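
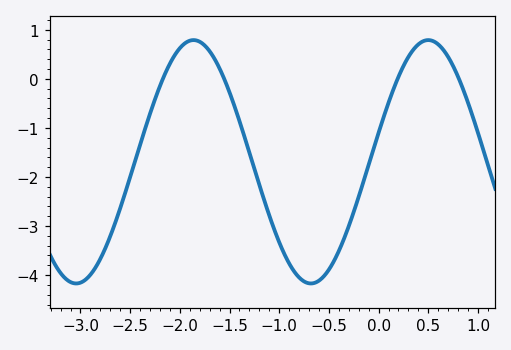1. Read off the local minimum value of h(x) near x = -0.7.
-4.17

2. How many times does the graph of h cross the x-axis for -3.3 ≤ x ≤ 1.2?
4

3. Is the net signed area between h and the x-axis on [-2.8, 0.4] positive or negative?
negative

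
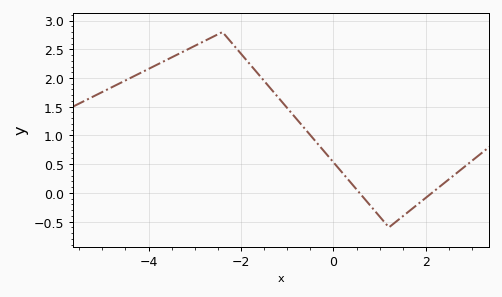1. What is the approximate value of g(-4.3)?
2.04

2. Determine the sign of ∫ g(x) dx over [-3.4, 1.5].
positive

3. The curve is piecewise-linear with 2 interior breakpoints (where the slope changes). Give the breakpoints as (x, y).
(-2.4, 2.8); (1.2, -0.6)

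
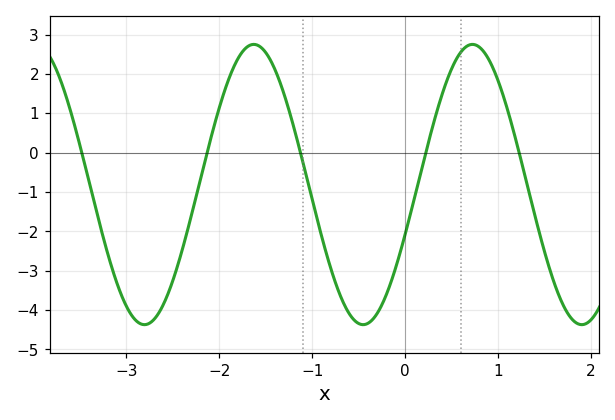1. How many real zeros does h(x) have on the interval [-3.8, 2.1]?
5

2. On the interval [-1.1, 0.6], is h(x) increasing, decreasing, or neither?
neither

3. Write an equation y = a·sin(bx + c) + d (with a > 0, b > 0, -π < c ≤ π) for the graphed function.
y = 3.56sin(2.67x - 0.36) - 0.81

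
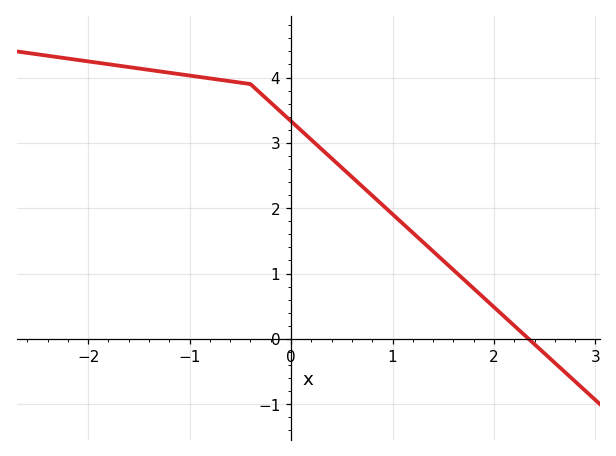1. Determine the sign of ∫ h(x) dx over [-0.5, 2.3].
positive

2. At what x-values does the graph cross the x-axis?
2.3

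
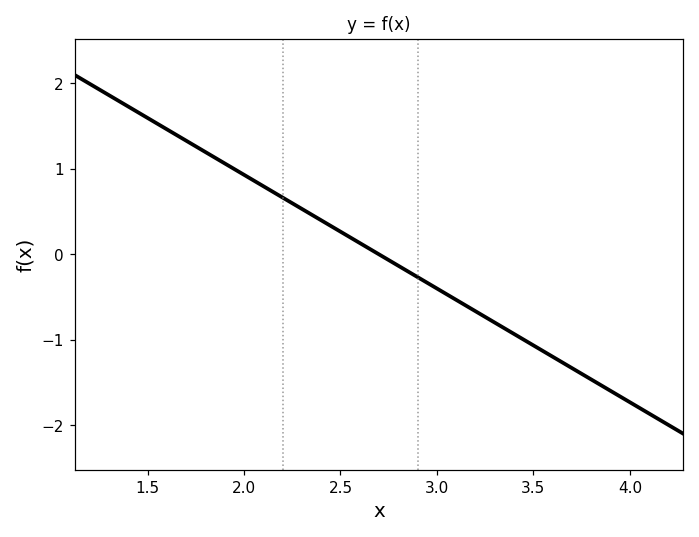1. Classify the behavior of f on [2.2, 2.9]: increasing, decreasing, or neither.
decreasing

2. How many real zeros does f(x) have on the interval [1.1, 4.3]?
1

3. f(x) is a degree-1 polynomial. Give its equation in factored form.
y = -1.33(x - 2.7)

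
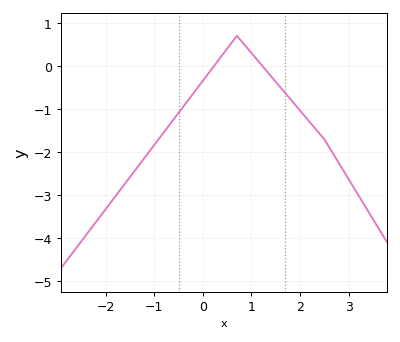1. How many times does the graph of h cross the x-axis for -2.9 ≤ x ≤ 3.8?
2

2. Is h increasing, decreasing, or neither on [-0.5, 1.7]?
neither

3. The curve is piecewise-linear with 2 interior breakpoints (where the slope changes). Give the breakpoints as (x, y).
(0.7, 0.7); (2.5, -1.7)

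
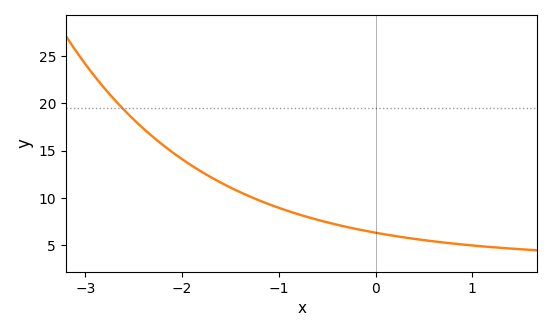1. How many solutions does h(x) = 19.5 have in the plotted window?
1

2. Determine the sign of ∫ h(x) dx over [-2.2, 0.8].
positive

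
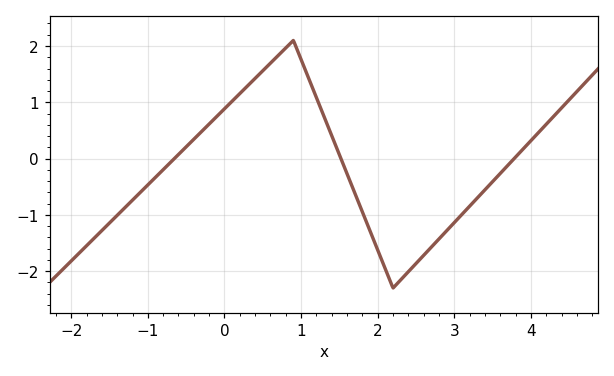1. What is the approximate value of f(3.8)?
0.028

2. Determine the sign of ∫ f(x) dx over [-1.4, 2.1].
positive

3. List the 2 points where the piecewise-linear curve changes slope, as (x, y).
(0.9, 2.1); (2.2, -2.3)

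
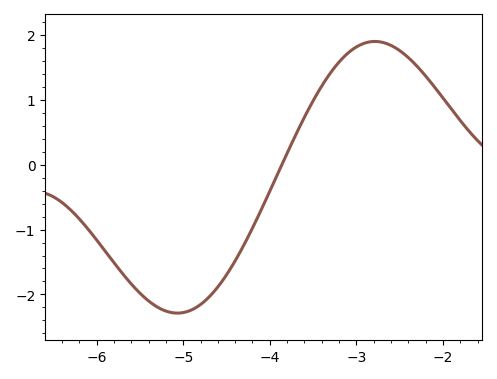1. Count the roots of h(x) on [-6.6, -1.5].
1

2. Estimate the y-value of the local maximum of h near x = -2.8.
1.9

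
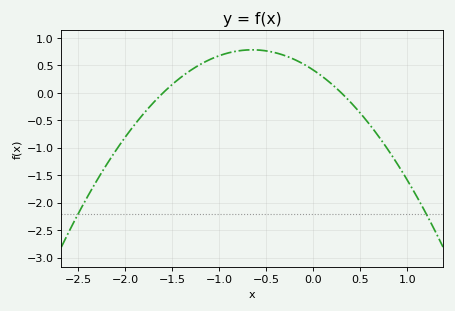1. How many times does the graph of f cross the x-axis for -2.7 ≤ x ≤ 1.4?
2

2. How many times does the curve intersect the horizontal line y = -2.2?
2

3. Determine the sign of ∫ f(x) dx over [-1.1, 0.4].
positive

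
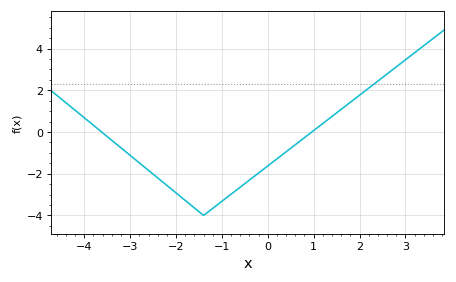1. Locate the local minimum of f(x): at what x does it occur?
-1.4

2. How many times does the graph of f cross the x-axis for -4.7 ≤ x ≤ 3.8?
2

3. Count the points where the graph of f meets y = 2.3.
1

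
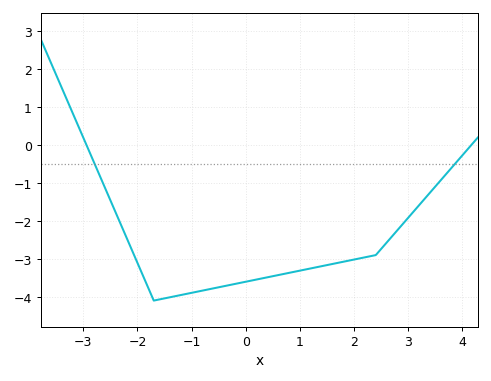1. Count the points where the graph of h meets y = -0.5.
2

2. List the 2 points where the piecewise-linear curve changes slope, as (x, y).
(-1.7, -4.1); (2.4, -2.9)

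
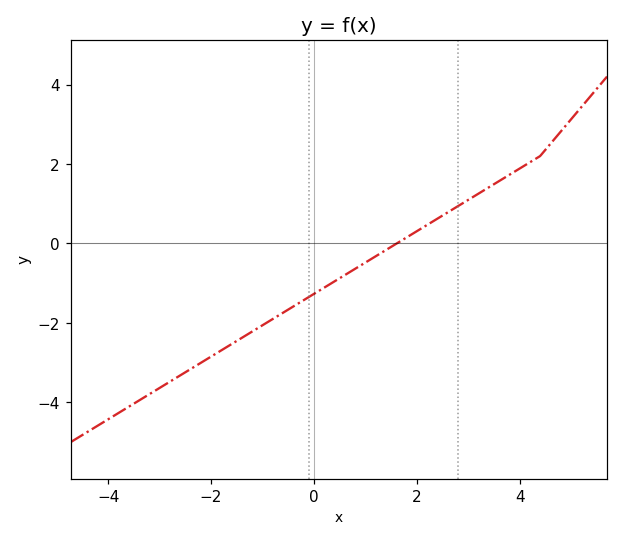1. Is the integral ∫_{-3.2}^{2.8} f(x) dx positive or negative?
negative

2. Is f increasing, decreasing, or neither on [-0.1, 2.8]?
increasing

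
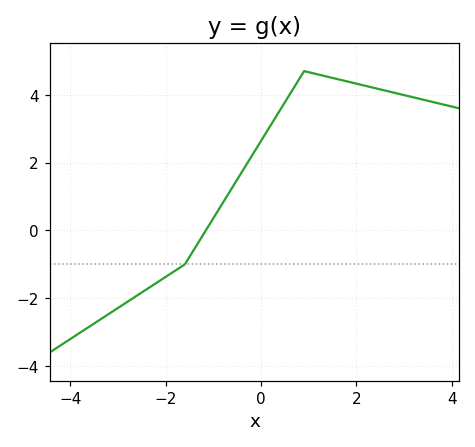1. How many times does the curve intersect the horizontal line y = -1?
1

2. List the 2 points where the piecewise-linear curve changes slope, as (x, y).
(-1.6, -1); (0.9, 4.7)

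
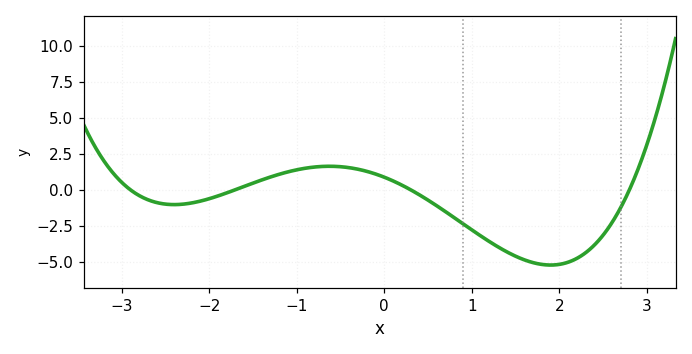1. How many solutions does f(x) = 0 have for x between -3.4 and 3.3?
4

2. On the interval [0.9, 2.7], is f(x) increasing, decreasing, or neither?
neither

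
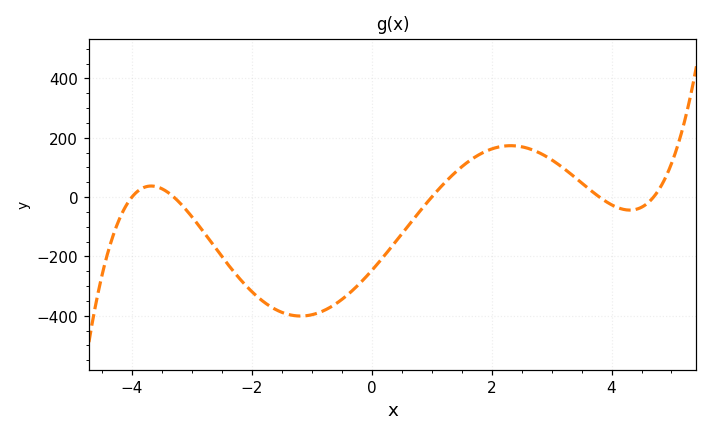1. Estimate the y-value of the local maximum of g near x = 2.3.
173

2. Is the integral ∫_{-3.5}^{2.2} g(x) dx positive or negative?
negative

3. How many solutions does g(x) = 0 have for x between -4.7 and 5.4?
5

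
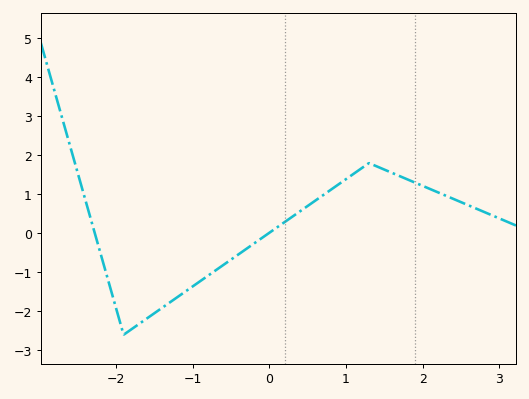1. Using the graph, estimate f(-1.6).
-2.2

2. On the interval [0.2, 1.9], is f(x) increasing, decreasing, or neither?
neither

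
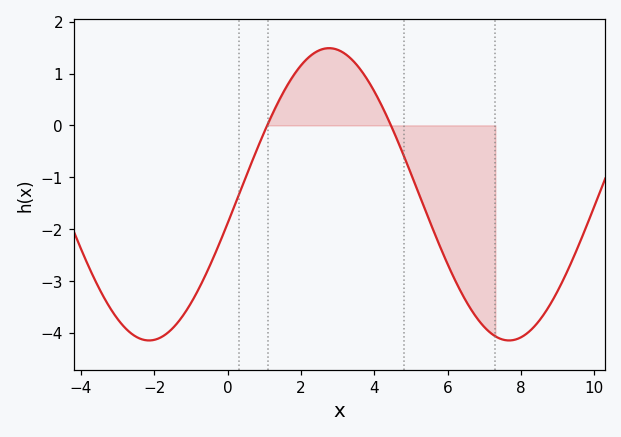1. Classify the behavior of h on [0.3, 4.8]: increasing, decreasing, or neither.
neither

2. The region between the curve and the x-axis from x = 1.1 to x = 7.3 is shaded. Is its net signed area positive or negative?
negative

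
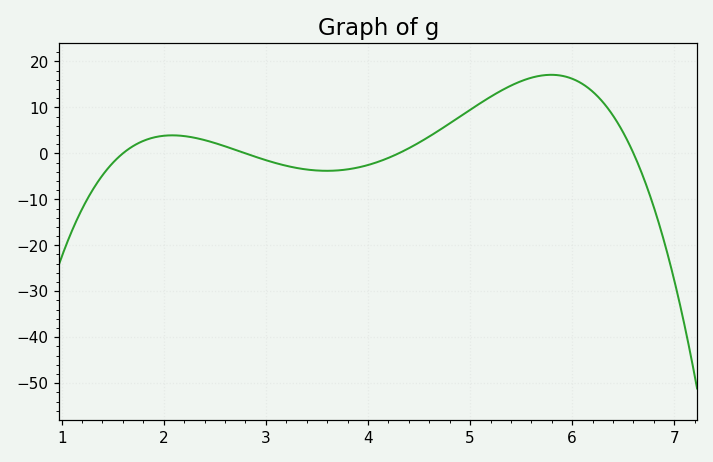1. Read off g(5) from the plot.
9.47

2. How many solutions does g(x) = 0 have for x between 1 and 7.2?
4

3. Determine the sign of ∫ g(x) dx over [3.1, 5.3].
positive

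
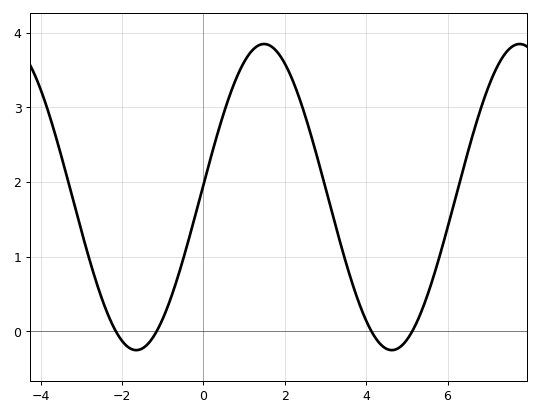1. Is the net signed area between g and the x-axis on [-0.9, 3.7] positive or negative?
positive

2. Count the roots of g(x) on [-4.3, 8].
4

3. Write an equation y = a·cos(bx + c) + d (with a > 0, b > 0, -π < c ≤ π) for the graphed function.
y = 2.05cos(1x - 1.49) + 1.8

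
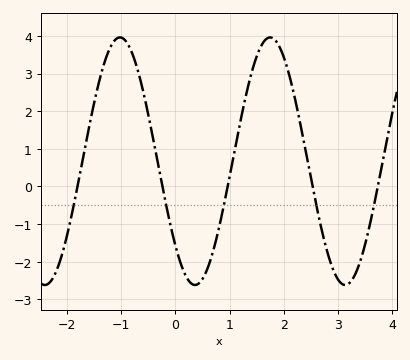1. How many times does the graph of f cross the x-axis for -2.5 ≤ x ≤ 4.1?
5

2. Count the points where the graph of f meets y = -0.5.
5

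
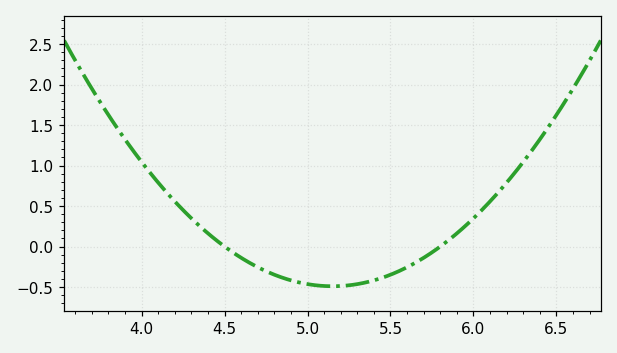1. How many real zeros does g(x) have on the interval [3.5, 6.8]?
2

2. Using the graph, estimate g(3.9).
1.32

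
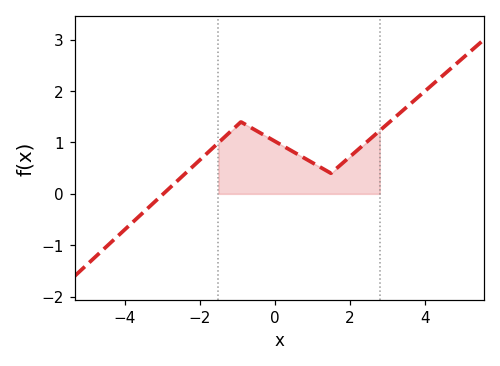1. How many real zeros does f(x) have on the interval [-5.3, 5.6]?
1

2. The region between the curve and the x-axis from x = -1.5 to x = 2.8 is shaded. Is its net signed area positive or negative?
positive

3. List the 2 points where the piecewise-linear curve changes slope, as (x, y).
(-0.9, 1.4); (1.5, 0.4)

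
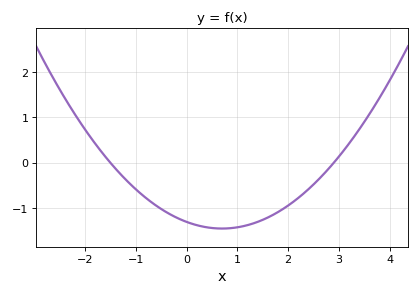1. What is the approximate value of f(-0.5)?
-1.02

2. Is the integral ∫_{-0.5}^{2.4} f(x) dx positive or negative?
negative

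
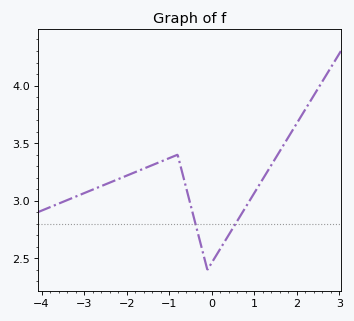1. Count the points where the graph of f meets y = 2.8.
2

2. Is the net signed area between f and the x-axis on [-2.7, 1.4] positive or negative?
positive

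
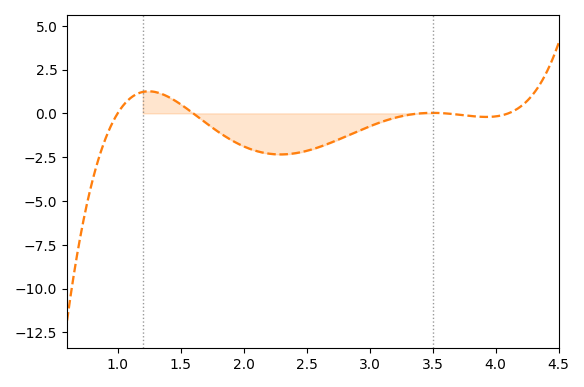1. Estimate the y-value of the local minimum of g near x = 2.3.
-2.4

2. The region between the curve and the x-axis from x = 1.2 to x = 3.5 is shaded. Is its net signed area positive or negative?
negative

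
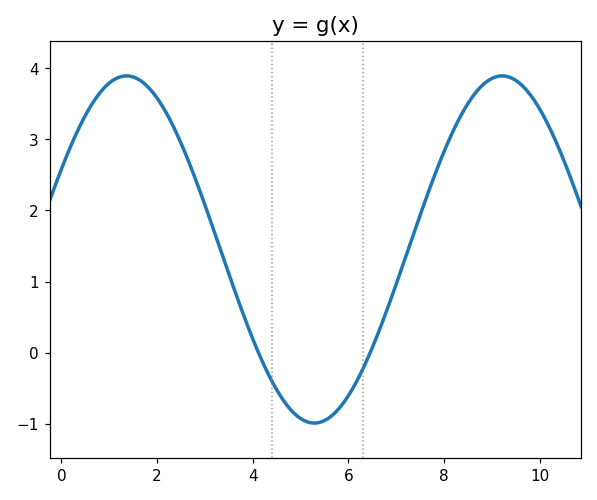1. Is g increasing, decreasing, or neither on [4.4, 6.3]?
neither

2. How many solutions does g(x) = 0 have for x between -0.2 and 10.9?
2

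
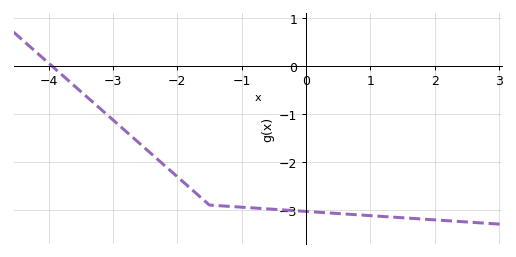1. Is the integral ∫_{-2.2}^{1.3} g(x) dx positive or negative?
negative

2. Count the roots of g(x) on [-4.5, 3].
1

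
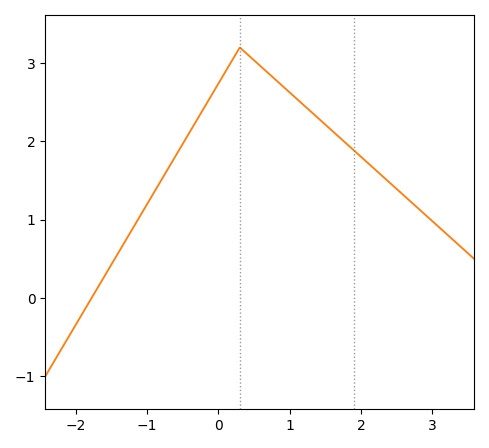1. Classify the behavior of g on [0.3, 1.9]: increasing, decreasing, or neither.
decreasing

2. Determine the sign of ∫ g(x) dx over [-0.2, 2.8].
positive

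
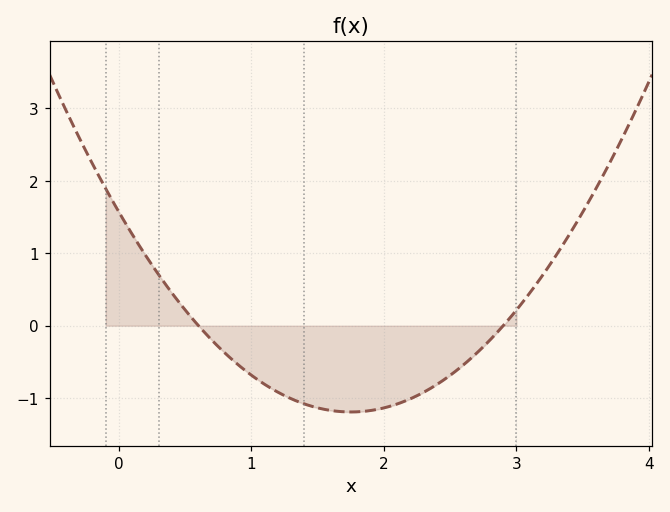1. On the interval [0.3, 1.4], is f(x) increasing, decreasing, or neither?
decreasing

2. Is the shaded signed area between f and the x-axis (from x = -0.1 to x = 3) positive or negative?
negative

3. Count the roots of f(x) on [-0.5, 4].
2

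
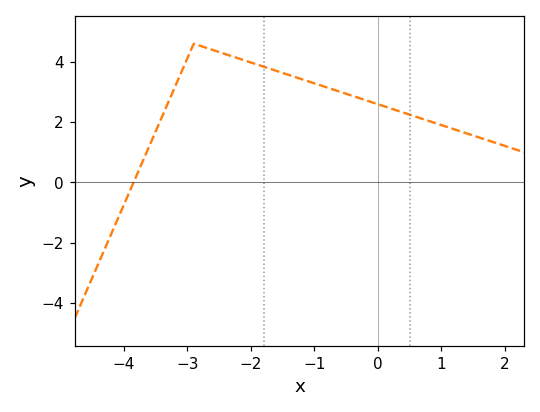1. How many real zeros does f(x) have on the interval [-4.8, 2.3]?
1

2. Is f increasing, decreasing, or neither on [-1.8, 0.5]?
decreasing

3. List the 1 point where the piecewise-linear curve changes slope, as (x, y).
(-2.9, 4.6)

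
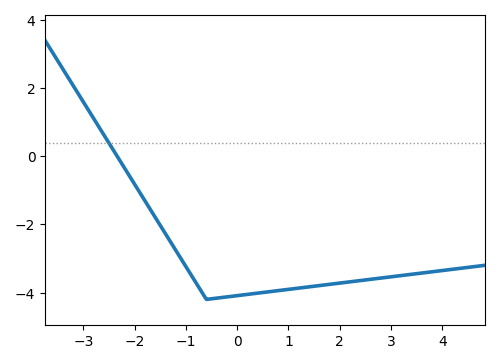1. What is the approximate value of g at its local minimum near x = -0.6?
-4.2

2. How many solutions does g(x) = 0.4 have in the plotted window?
1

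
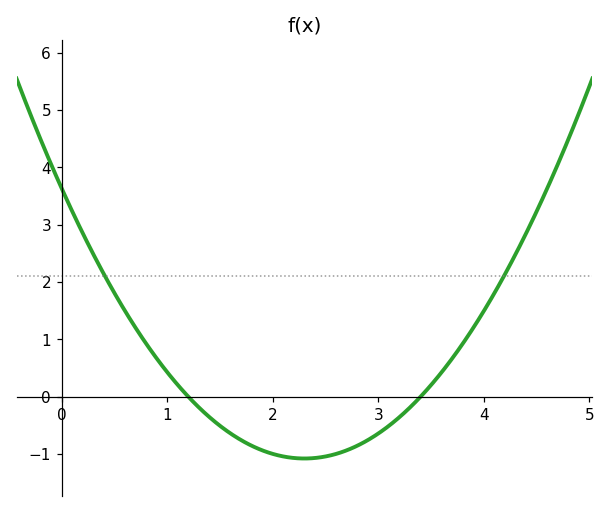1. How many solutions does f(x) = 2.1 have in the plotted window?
2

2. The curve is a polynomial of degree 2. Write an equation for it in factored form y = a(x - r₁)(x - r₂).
y = 0.89(x - 1.2)(x - 3.4)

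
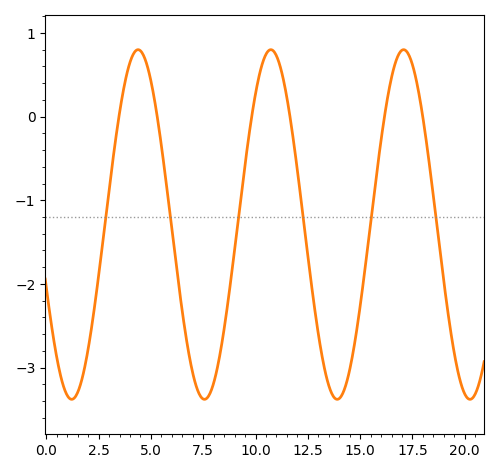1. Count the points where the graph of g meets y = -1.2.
6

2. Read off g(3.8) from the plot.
0.5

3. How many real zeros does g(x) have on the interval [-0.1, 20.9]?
6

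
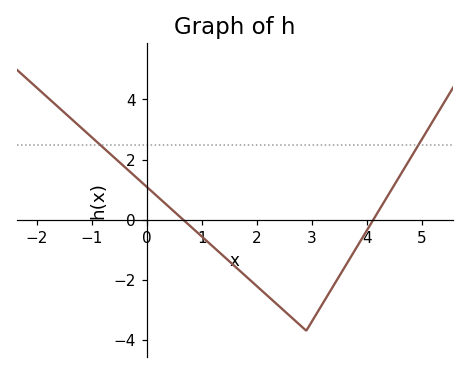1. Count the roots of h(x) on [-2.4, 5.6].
2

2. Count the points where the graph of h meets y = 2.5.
2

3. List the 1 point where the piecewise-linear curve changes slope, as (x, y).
(2.9, -3.7)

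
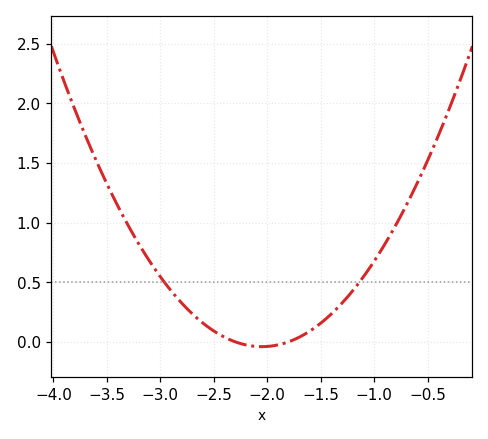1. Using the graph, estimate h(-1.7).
0.039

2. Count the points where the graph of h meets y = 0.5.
2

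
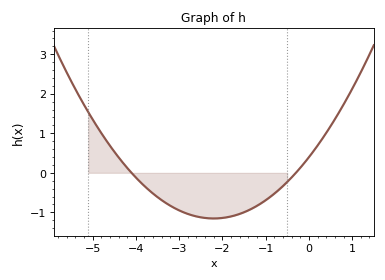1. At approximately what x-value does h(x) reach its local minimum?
-2.2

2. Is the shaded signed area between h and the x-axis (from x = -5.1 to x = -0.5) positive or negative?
negative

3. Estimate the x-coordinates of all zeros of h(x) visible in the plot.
-4.1, -0.3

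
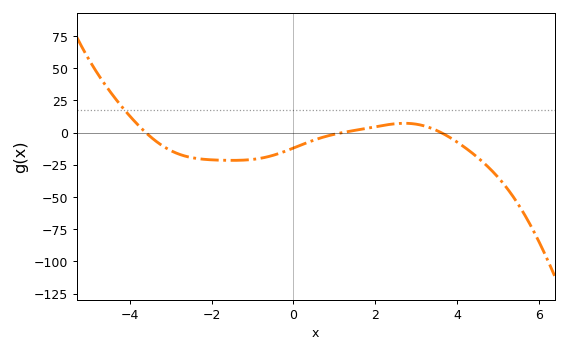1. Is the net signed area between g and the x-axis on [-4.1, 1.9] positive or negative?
negative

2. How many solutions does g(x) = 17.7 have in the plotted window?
1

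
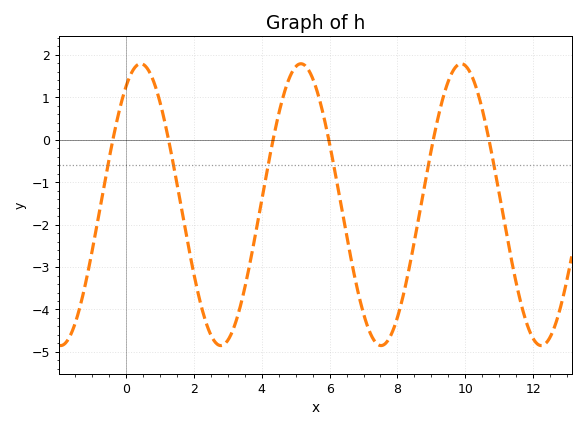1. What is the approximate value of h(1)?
0.88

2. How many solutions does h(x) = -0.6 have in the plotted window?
6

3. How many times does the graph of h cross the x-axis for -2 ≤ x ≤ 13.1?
6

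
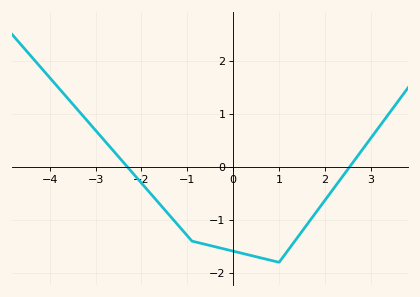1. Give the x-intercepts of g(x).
-2.4, 2.6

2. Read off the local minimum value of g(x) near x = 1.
-1.8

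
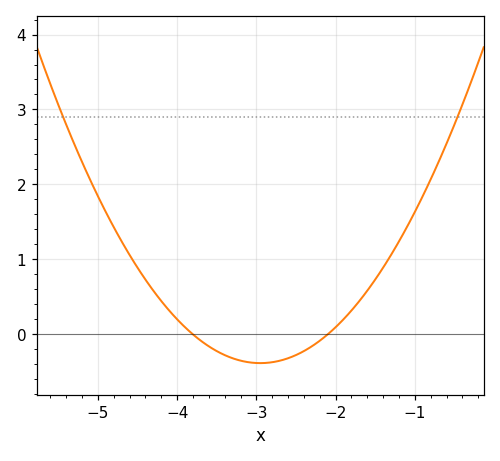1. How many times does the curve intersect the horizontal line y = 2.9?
2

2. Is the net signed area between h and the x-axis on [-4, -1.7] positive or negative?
negative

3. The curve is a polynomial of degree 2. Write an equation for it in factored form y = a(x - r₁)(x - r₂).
y = 0.53(x + 3.8)(x + 2.1)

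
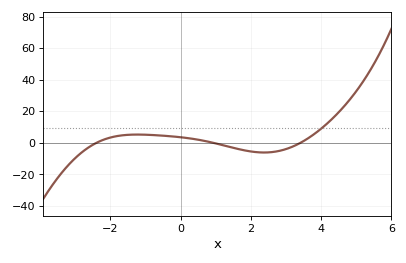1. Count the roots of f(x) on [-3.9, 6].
3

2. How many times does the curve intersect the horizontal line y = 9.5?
1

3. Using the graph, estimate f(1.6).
-4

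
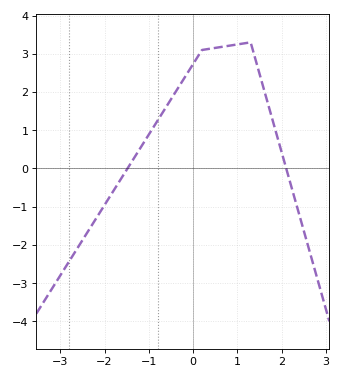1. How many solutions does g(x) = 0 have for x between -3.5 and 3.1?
2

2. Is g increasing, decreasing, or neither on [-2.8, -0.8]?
increasing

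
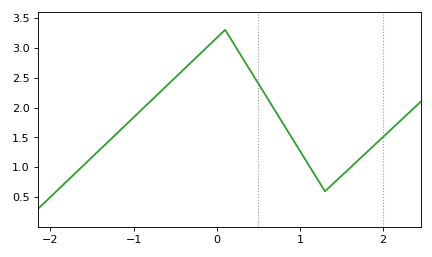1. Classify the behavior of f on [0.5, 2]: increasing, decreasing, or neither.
neither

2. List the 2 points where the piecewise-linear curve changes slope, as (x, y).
(0.1, 3.3); (1.3, 0.6)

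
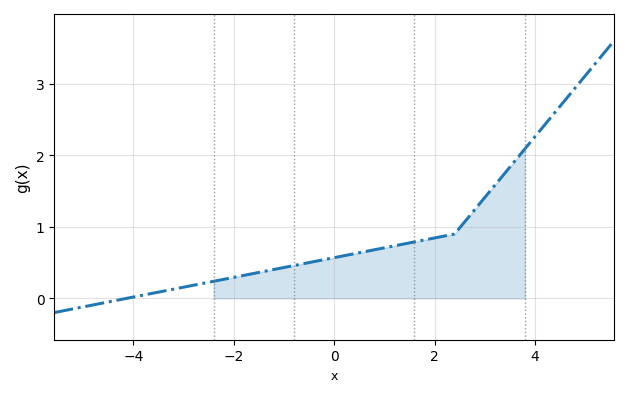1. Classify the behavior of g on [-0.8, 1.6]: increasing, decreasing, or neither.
increasing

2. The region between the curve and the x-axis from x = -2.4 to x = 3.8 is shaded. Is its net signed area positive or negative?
positive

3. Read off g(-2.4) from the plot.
0.2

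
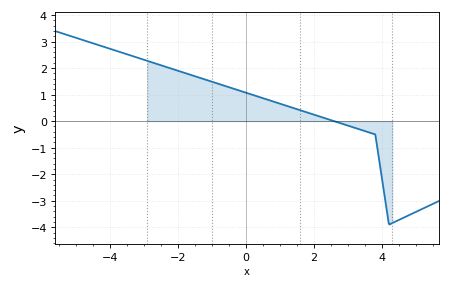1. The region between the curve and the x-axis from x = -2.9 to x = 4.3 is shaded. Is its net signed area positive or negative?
positive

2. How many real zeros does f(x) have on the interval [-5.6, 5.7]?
1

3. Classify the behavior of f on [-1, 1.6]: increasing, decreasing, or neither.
decreasing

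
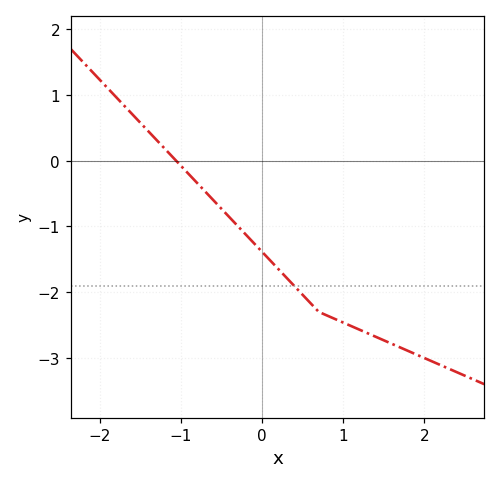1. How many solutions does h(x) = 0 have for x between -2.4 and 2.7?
1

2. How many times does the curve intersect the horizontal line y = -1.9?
1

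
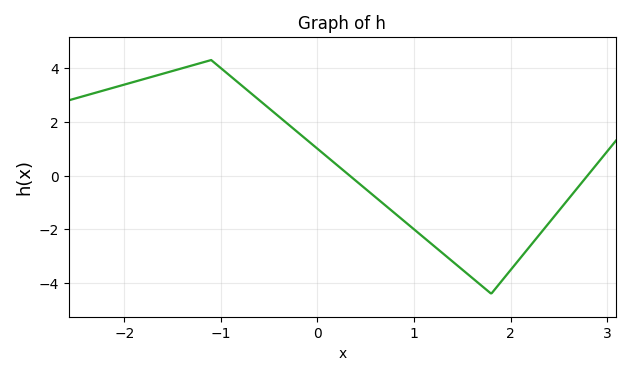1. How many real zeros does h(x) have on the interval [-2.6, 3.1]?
2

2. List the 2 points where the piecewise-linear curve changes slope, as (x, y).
(-1.1, 4.3); (1.8, -4.4)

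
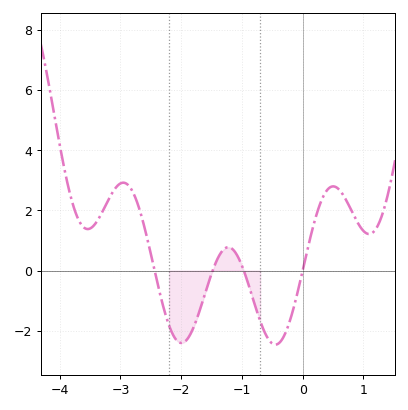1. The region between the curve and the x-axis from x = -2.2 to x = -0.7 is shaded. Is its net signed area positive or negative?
negative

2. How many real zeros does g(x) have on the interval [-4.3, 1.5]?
4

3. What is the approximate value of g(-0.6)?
-2.2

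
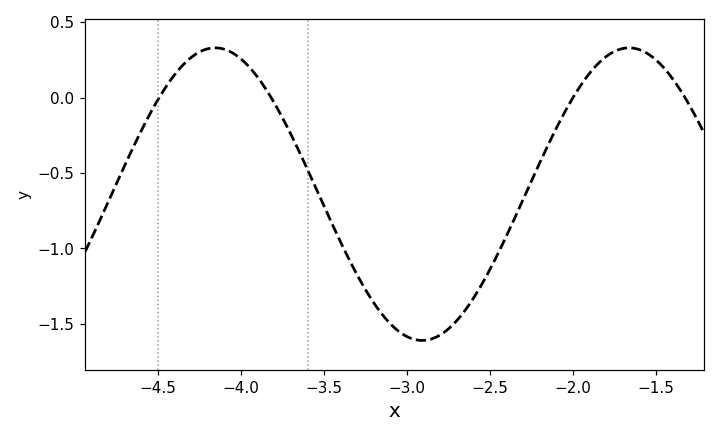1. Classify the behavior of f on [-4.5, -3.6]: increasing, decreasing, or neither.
neither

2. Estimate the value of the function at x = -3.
-1.59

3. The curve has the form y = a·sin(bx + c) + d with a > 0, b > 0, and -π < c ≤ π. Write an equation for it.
y = 0.97sin(2.52x - 0.52) - 0.64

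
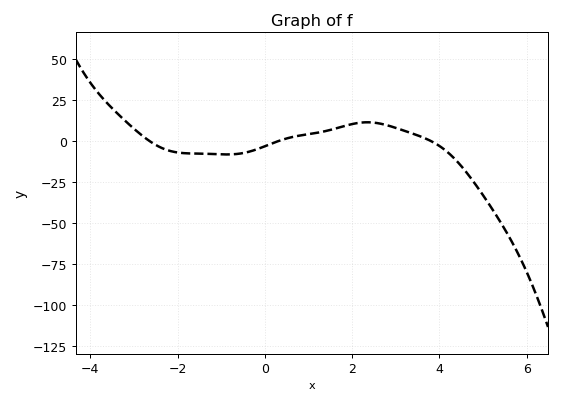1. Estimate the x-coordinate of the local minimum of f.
-0.872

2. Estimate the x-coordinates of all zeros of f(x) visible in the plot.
-2.63, 0.293, 3.82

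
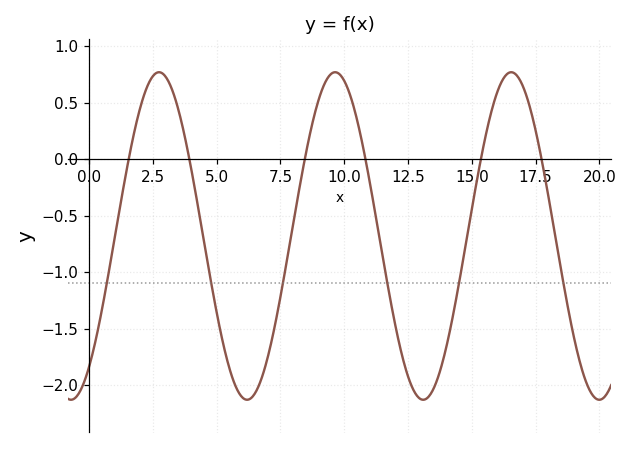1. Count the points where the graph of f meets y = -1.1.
6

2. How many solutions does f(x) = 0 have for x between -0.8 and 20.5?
6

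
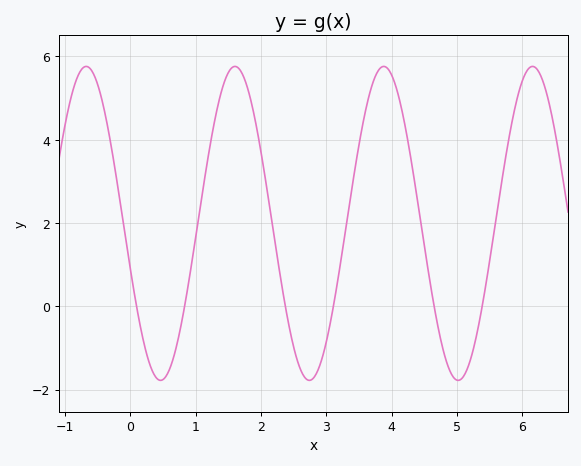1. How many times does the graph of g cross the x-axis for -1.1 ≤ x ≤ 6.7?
6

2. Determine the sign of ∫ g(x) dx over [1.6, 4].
positive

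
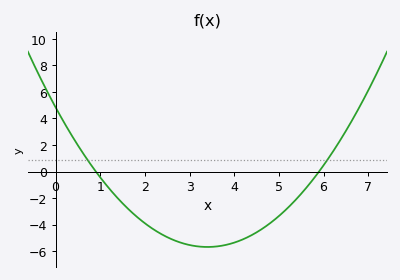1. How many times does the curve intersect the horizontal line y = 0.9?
2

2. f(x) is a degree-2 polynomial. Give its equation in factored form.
y = 0.91(x - 0.9)(x - 5.9)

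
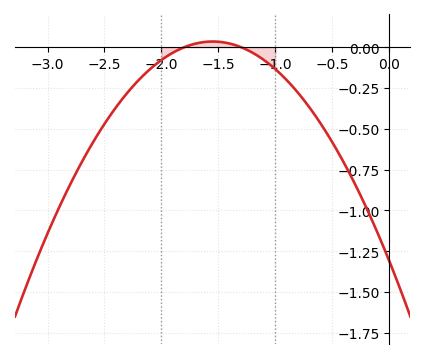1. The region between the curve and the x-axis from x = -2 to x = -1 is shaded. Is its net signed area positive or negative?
negative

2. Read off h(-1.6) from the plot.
0.04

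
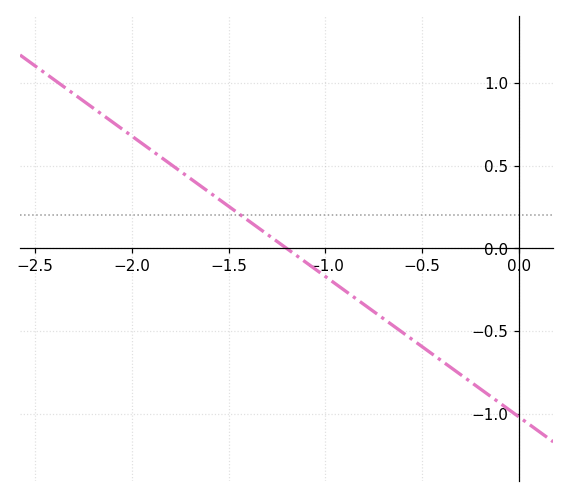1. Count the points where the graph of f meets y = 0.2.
1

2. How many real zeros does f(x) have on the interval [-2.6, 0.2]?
1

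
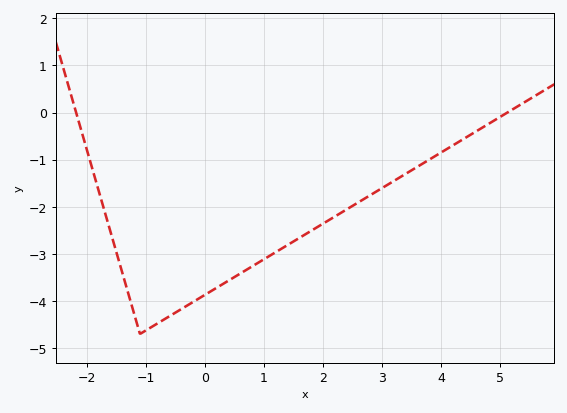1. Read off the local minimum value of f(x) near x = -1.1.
-4.7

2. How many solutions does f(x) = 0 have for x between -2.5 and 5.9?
2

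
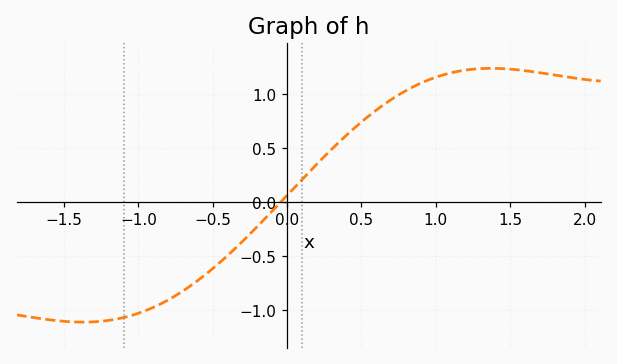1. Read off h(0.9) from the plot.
1.1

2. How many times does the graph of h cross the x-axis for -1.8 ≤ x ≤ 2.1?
1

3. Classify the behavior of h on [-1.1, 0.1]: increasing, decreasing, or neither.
increasing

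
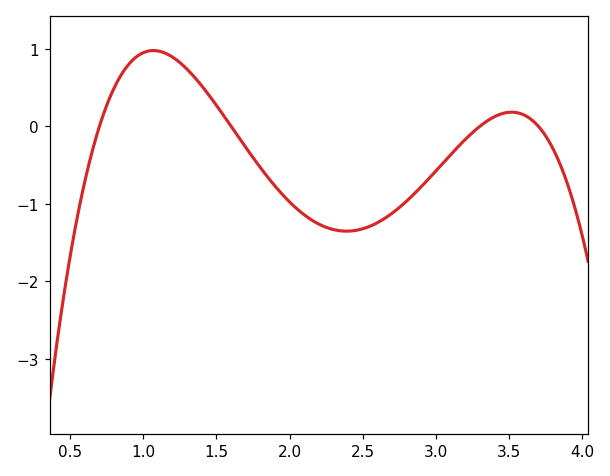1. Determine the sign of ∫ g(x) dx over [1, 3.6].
negative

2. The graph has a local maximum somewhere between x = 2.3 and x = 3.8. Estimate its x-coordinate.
3.5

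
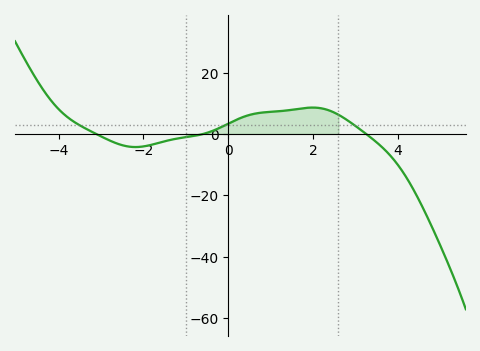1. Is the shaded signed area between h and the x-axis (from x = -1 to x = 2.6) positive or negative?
positive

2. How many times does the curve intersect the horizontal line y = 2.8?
3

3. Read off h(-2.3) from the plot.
-4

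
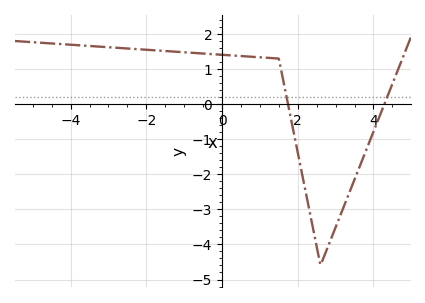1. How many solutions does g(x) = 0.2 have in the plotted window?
2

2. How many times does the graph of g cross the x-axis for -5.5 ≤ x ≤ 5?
2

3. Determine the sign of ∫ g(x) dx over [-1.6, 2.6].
positive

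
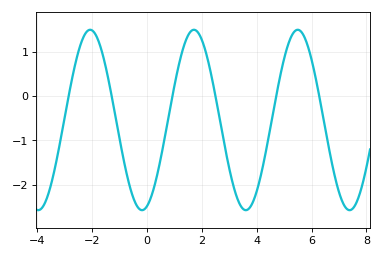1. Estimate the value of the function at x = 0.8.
-0.4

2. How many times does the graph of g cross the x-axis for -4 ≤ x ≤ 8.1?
6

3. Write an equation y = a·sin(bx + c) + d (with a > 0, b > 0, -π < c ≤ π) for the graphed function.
y = 2.03sin(1.7x - 1.3) - 0.54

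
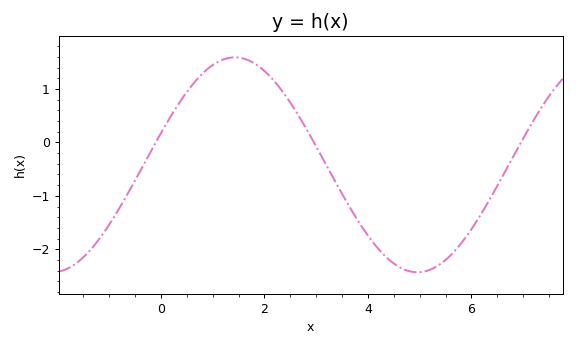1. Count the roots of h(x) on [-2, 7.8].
3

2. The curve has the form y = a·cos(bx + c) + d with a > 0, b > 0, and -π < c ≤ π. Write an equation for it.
y = 2.01cos(0.89x - 1.3) - 0.42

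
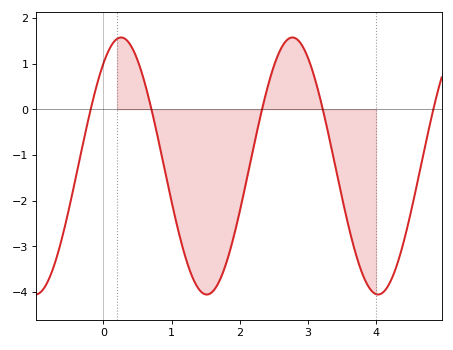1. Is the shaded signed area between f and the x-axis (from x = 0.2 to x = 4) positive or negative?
negative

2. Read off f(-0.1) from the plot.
0.508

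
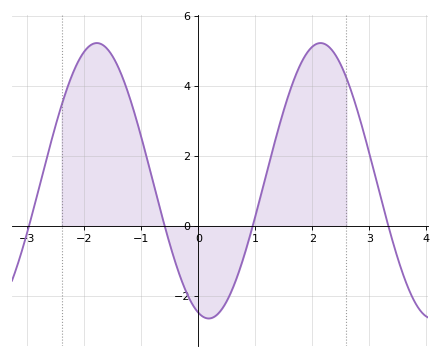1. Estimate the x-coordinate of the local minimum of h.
0.2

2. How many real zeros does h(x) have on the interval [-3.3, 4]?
4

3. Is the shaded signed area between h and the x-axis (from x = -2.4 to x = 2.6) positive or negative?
positive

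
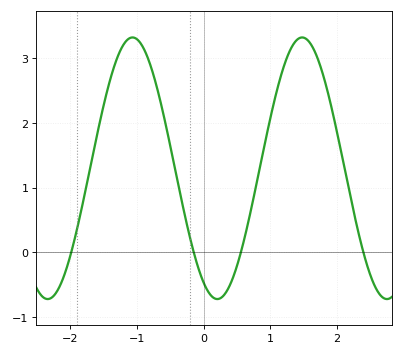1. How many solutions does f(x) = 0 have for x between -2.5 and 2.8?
4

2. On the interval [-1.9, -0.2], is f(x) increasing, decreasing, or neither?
neither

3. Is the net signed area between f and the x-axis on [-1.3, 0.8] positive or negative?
positive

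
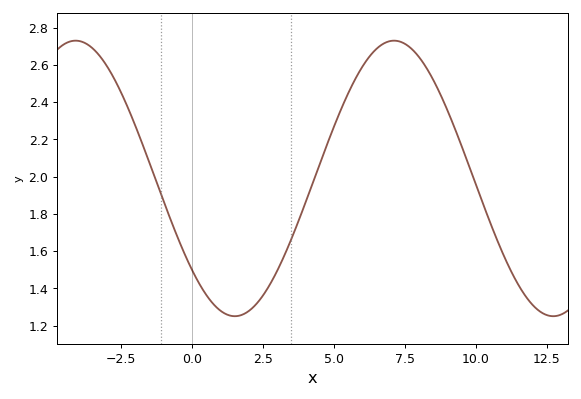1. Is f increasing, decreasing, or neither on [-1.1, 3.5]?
neither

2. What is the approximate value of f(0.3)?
1.42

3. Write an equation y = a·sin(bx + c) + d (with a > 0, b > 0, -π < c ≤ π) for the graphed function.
y = 0.74sin(0.56x - 2.42) + 1.99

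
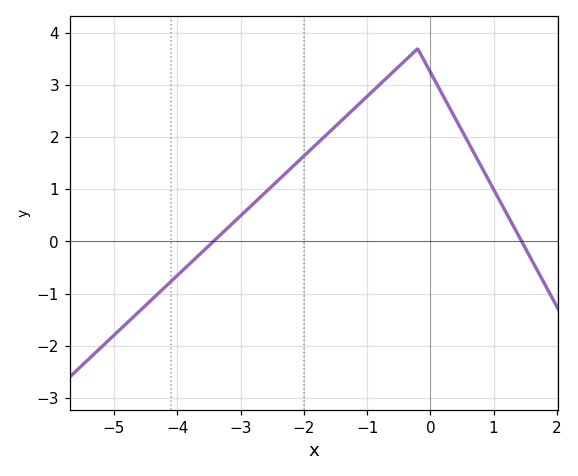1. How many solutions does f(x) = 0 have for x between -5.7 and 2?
2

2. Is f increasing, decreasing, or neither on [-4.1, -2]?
increasing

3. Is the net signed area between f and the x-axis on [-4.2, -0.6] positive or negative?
positive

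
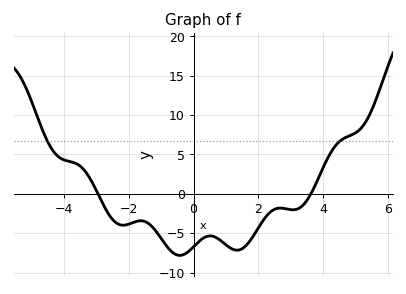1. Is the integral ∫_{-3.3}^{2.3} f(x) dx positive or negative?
negative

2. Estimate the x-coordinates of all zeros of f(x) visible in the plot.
-2.95, 3.62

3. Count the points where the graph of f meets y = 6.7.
2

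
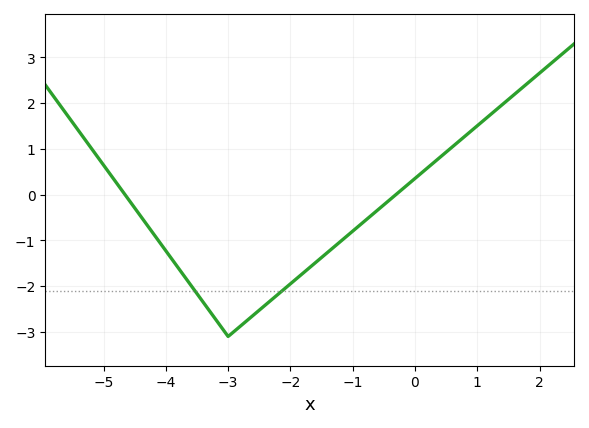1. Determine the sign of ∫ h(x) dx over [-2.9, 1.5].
negative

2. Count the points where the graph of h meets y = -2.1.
2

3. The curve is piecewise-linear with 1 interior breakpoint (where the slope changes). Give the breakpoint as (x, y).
(-3, -3.1)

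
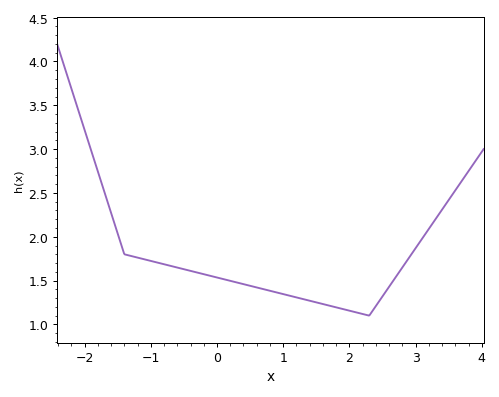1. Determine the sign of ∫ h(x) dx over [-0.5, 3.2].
positive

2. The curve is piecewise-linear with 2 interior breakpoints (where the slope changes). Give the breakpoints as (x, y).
(-1.4, 1.8); (2.3, 1.1)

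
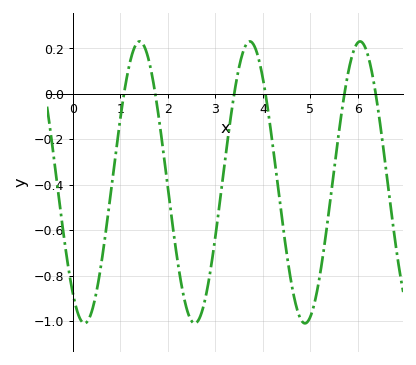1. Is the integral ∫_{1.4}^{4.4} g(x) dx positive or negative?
negative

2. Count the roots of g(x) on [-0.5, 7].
6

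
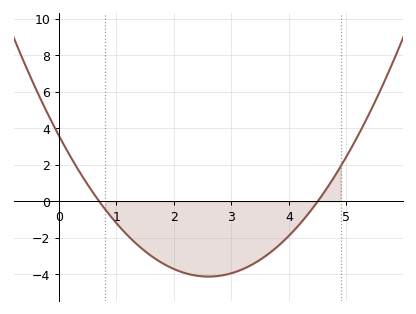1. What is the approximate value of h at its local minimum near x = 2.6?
-4.12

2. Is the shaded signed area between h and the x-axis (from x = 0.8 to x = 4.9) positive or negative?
negative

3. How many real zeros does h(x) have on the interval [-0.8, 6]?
2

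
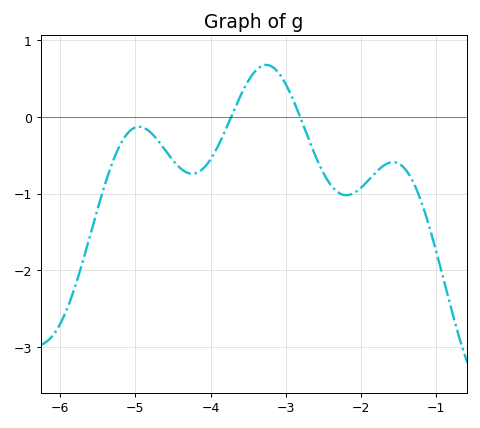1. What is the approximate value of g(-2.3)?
-0.989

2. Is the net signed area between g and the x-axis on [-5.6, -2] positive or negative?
negative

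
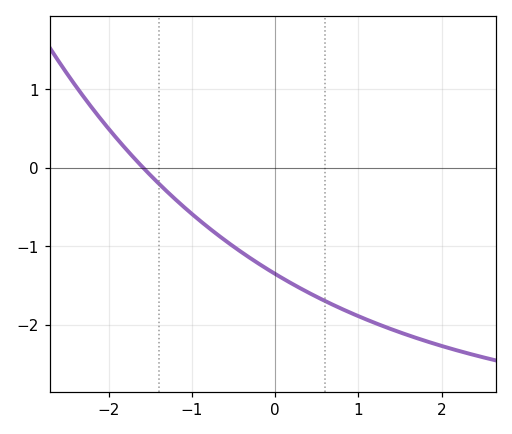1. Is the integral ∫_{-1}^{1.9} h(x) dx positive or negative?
negative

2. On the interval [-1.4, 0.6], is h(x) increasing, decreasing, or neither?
decreasing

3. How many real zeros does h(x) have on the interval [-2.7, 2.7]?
1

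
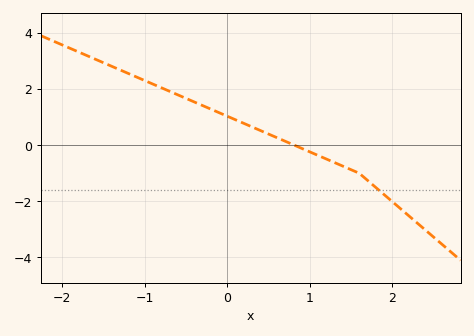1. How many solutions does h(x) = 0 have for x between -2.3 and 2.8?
1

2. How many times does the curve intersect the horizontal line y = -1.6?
1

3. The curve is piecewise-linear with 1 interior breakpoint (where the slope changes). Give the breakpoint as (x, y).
(1.6, -1)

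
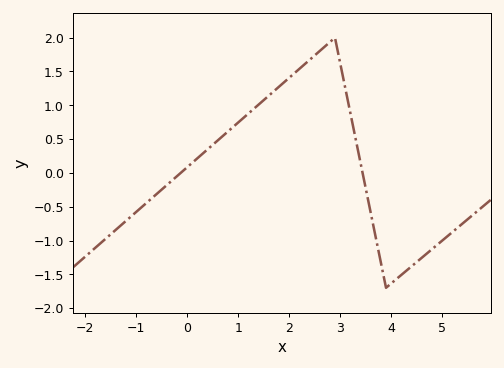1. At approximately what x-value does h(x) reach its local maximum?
3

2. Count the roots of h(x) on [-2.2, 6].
2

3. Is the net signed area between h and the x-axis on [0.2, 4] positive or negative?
positive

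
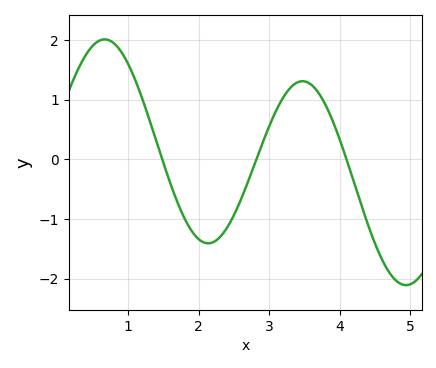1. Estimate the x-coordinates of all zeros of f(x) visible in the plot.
1.5, 2.8, 4.1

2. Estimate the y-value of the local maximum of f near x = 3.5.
1.3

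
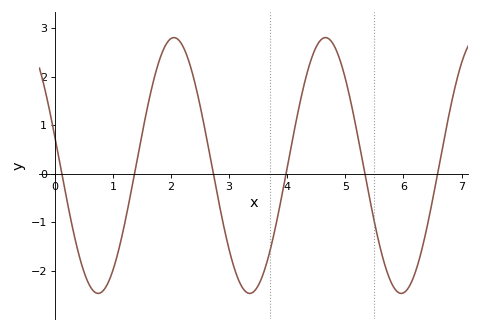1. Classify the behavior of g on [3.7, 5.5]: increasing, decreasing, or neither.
neither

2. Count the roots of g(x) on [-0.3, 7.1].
6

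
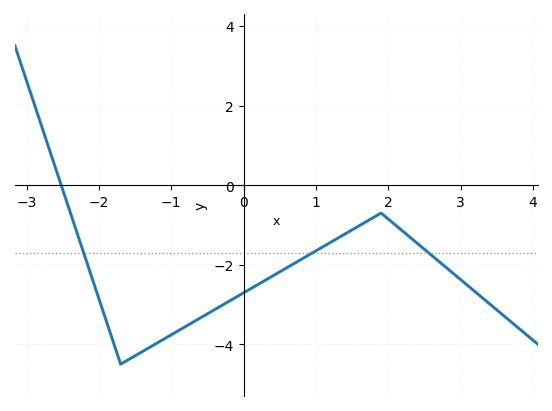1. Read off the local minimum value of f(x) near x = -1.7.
-4.5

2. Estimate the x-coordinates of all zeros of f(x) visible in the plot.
-2.52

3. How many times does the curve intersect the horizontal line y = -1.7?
3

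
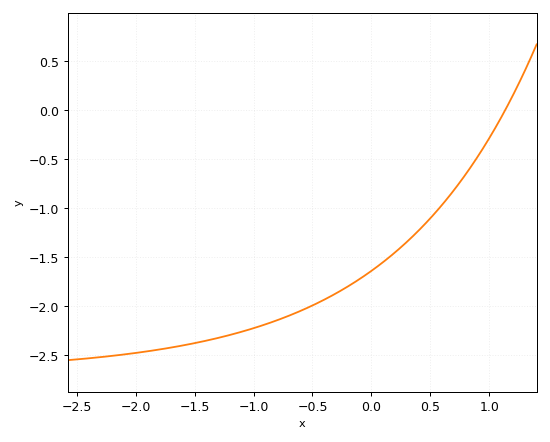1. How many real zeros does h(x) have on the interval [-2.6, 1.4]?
1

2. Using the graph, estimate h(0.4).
-1.25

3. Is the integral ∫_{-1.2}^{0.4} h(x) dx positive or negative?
negative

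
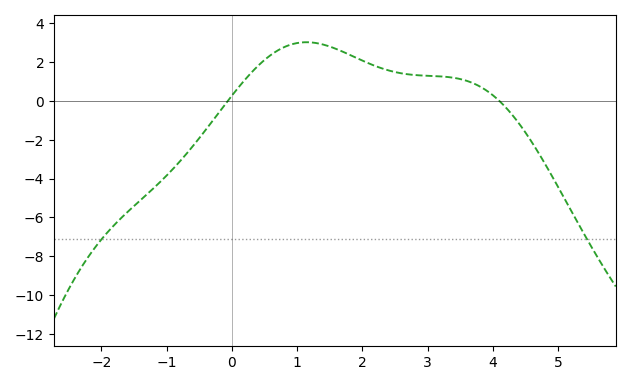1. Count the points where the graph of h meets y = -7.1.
2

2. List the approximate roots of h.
0, 4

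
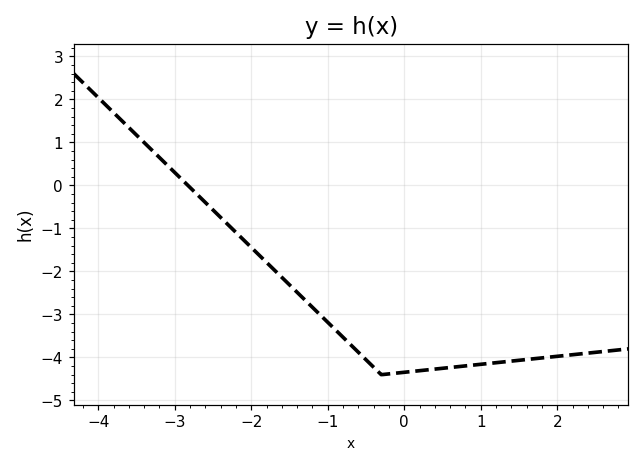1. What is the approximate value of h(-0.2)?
-4.38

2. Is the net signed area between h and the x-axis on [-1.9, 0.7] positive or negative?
negative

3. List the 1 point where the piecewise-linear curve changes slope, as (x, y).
(-0.3, -4.4)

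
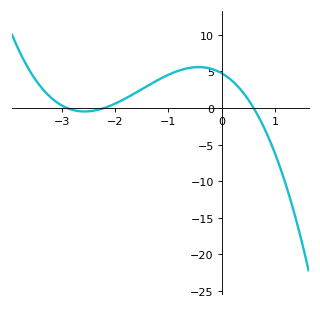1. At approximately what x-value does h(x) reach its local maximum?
-0.4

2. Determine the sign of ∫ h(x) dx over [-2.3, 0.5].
positive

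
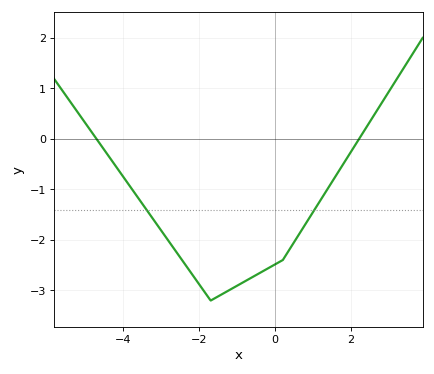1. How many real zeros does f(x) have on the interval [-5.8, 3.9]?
2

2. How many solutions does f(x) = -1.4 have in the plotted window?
2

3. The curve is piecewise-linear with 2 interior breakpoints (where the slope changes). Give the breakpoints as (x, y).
(-1.7, -3.2); (0.2, -2.4)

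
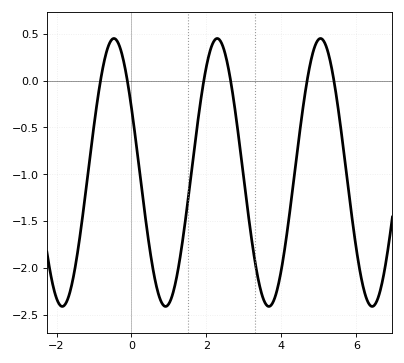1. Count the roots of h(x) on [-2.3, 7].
6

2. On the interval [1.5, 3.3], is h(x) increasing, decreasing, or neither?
neither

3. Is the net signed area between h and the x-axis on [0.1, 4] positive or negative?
negative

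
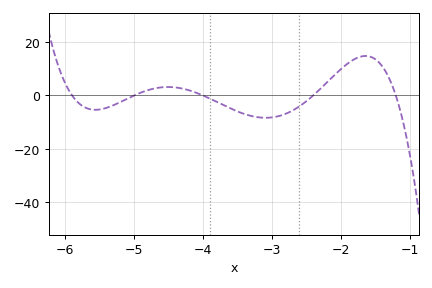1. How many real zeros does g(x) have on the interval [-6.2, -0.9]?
5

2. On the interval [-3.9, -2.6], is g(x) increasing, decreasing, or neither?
neither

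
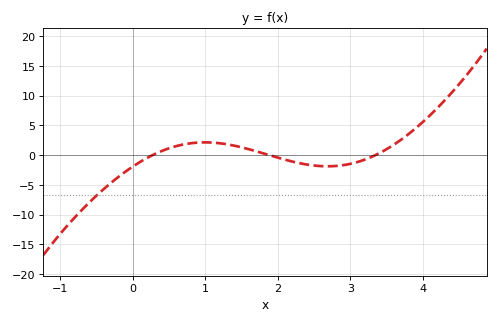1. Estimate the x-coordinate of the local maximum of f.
1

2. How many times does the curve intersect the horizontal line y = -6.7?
1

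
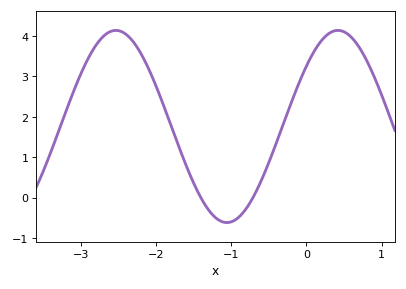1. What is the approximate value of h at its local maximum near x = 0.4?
4.1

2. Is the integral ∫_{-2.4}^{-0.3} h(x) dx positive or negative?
positive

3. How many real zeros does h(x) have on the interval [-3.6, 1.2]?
2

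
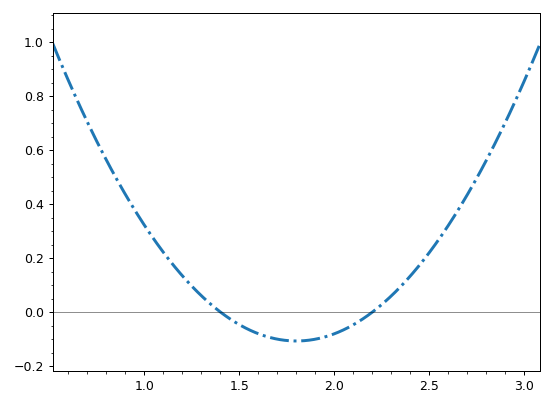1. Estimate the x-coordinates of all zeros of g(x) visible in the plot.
1.4, 2.2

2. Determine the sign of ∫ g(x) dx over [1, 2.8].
positive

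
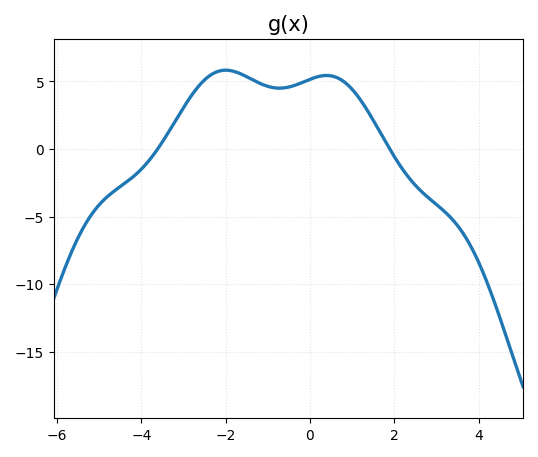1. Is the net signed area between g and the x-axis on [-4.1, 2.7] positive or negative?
positive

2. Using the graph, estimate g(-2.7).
4.43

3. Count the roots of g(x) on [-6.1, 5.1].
2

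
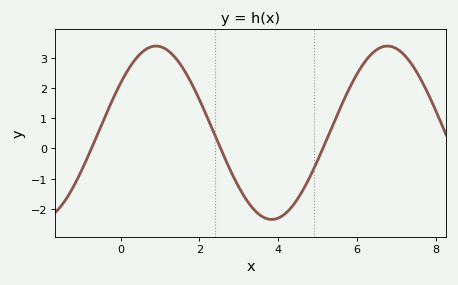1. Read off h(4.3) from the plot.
-2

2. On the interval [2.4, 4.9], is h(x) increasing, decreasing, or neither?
neither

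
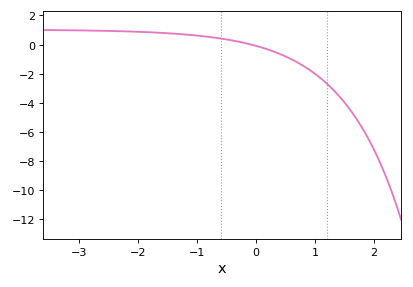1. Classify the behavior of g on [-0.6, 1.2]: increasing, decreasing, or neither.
decreasing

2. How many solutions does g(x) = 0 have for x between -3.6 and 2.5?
1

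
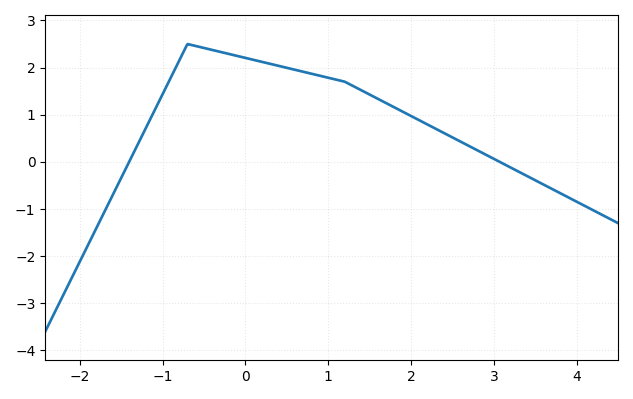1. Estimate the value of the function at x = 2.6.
0.427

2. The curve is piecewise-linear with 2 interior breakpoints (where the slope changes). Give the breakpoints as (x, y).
(-0.7, 2.5); (1.2, 1.7)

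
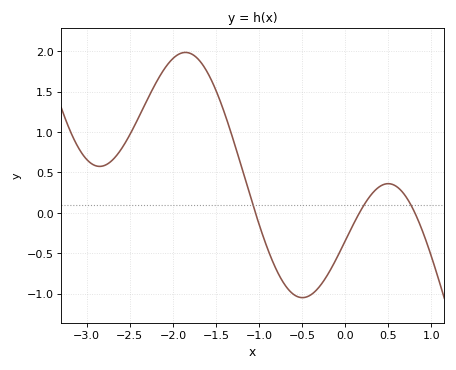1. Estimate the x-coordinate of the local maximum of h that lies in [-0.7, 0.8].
0.497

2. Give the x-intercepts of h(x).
-1.04, 0.164, 0.807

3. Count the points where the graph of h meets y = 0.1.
3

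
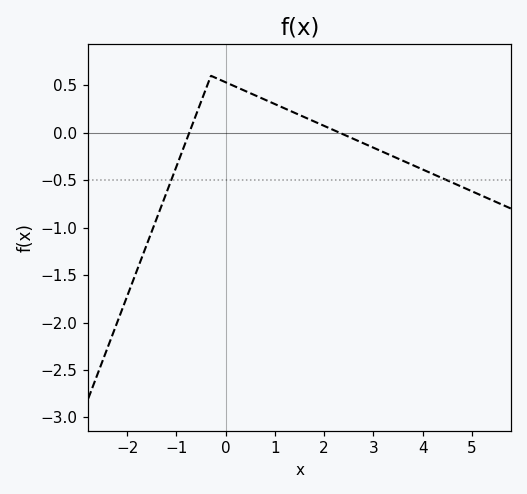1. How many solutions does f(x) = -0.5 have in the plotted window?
2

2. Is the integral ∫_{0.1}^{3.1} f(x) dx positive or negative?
positive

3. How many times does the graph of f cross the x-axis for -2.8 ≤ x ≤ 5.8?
2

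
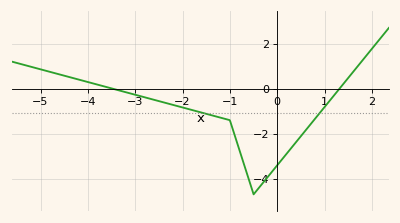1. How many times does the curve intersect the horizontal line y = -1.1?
2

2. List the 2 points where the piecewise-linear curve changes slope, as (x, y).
(-1, -1.4); (-0.5, -4.7)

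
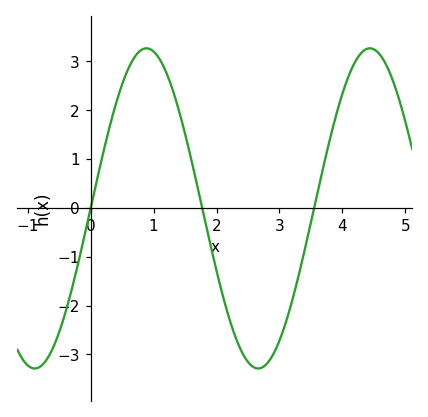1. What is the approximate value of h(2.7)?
-3.3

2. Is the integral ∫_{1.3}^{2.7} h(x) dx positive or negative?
negative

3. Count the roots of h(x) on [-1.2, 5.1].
3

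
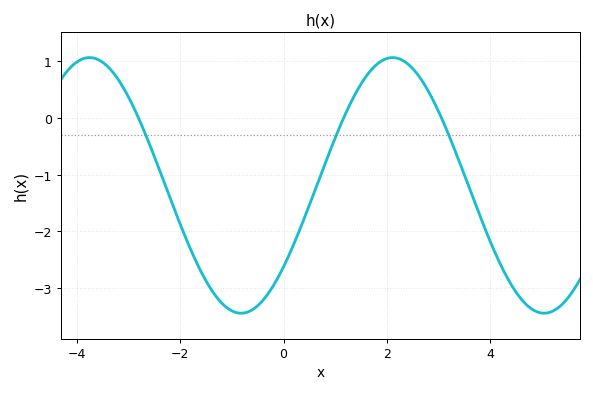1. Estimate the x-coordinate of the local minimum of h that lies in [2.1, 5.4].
5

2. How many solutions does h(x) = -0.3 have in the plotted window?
3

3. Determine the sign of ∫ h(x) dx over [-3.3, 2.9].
negative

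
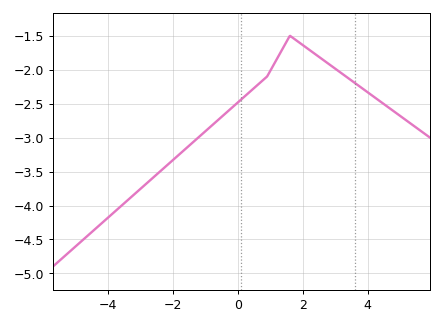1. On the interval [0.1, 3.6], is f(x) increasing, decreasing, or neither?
neither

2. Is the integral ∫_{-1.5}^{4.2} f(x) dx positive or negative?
negative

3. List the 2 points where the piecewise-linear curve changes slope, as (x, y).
(0.9, -2.1); (1.6, -1.5)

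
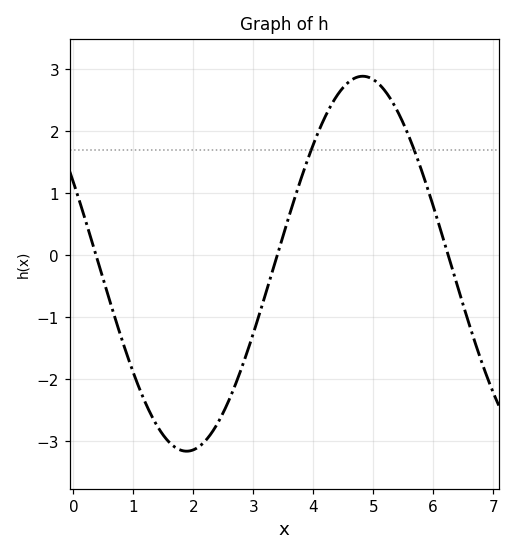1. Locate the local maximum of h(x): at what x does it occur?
4.82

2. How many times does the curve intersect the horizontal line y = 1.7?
2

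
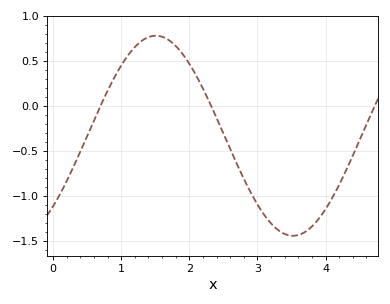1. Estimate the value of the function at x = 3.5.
-1.45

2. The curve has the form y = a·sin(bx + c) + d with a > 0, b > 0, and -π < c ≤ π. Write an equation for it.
y = 1.11sin(1.6x - 0.78) - 0.33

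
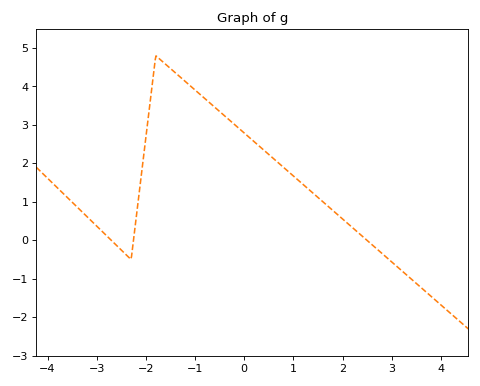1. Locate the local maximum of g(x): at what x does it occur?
-1.8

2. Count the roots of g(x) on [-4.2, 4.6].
3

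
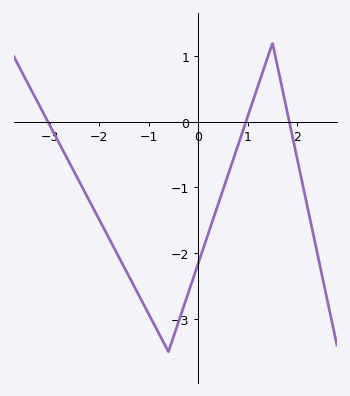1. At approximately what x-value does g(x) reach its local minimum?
-0.601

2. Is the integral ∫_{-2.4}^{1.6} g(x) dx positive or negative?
negative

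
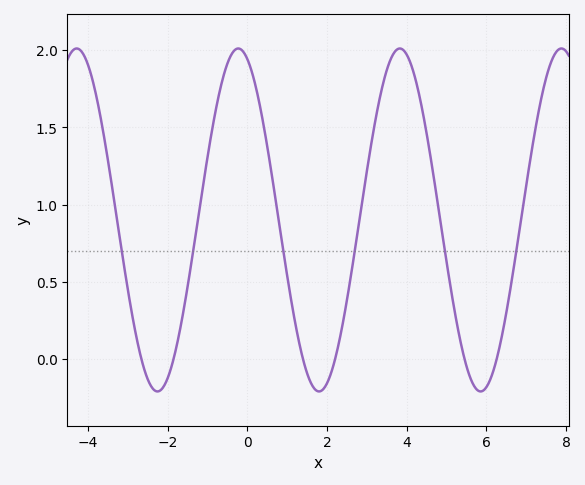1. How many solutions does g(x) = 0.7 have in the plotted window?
6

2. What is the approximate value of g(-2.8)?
0.165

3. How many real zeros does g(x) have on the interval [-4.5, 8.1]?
6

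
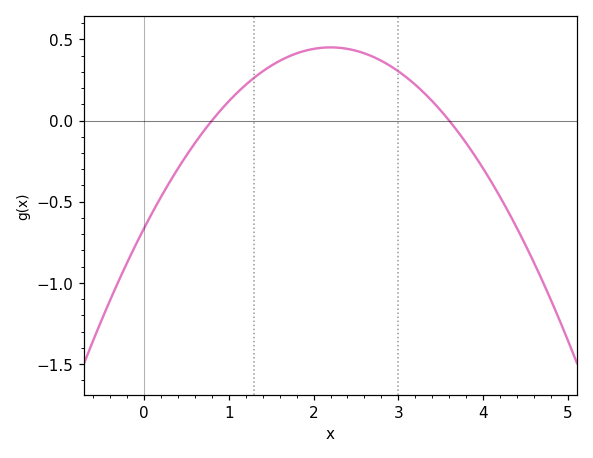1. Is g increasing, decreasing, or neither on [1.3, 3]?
neither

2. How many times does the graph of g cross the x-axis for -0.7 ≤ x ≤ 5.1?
2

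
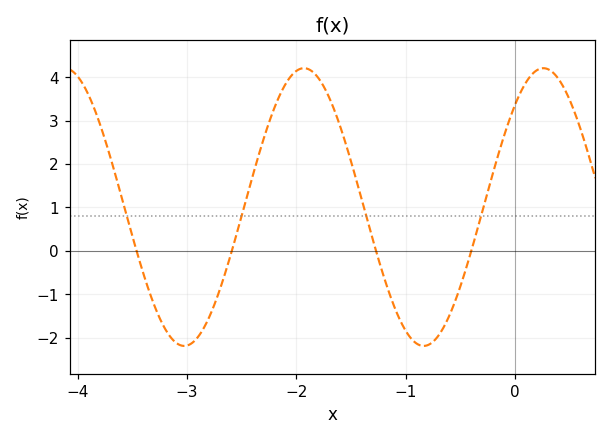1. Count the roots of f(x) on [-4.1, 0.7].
4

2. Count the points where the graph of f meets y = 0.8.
4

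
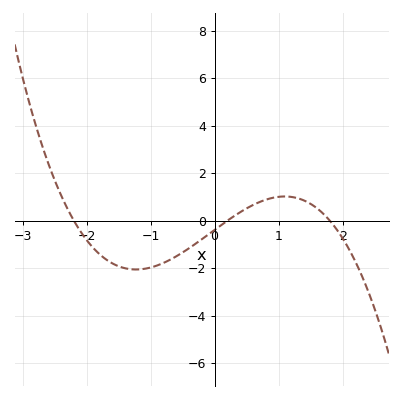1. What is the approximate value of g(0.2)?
0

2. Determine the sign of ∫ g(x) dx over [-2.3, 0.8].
negative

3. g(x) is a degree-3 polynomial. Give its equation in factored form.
y = -0.49(x + 2.2)(x - 0.2)(x - 1.8)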